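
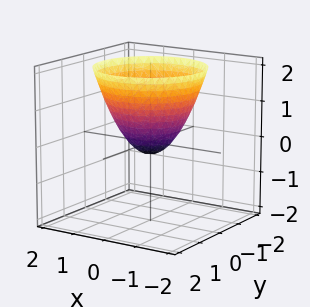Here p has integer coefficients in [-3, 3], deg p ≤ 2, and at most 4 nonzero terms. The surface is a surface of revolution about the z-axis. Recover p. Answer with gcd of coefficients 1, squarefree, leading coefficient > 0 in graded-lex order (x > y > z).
3*x^2 + 3*y^2 - 3*z - 1

deg p = 2.
Symmetries: rotational symmetry about the z-axis ⇒ p depends on x, y only through x² + y².
Checking where it meets the axes: a circular section at z = 0 has radius between 0 and 1.
Putting this together gives p.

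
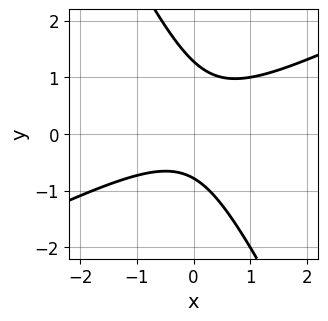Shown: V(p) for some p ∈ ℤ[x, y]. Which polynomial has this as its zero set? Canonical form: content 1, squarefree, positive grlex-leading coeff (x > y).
1. Degree: the shape is more complex than any degree-1 curve, so deg p = 2.
2. From the visible intercepts: no x-intercept at any integer in the box.
3. Assembling these constraints gives the stated polynomial.

2*x^2 - 3*x*y - 2*y^2 + y + 2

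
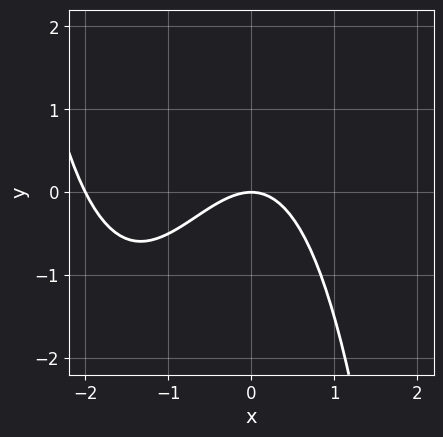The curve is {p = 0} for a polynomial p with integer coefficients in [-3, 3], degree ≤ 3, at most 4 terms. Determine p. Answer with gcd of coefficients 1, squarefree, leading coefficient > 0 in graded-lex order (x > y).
(a) Degree: no degree-2 curve has this shape, so deg p = 3.
(b) Observable constraints: among the integer gridlines, it crosses the x-axis at x ∈ {-2, 0}; it crosses the y-axis at the gridline y = 0.
(c) Fitting integer coefficients to these (and the overall shape) gives p.

x^3 + 2*x^2 + 2*y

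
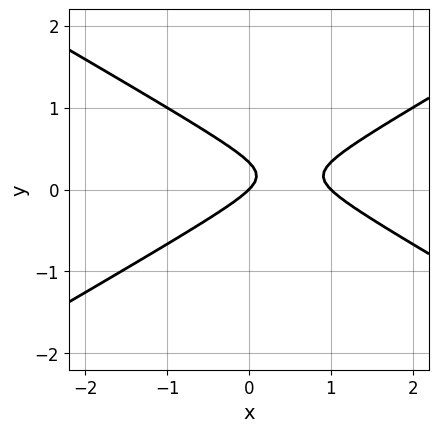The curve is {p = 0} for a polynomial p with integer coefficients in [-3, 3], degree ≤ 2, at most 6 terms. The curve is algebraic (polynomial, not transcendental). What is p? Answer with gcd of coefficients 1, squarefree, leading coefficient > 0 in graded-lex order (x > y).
1. Degree: a generic line meets the curve in up to 2 points, so deg p = 2.
2. Checking where it meets the axes: the x-axis gridline crossings are at x ∈ {0, 1}; it meets the y-axis at y = 0 (among the integer gridlines).
3. Fitting integer coefficients to these (and the overall shape) gives p.

x^2 - 3*y^2 - x + y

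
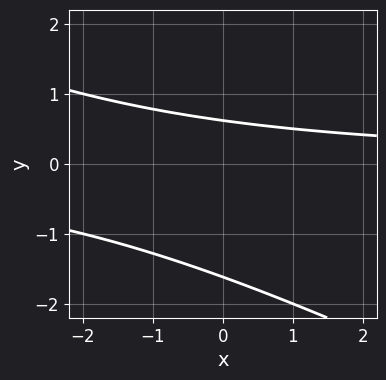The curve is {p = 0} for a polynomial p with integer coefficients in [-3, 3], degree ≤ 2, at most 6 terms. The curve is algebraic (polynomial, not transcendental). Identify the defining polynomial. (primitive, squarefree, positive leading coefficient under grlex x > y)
x*y + 2*y^2 + 2*y - 2

The degree is 2 — no degree-1 curve has this shape.
Against the integer gridlines: no x-intercept at any integer in the box.
Matching integer coefficients to the picture gives p.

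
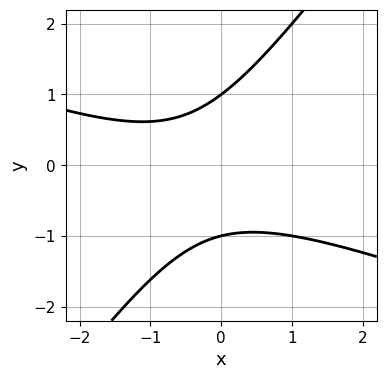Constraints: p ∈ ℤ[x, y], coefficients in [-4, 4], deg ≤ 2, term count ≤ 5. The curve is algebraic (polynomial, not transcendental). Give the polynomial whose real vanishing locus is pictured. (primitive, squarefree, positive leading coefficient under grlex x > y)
(a) deg p = 2.
(b) Observable constraints: no x-intercept at any integer in the box; the y-axis gridline crossings are at y ∈ {-1, 1}.
(c) Together with the visible shape, these determine p as stated.

x^2 + 2*x*y - 2*y^2 + x + 2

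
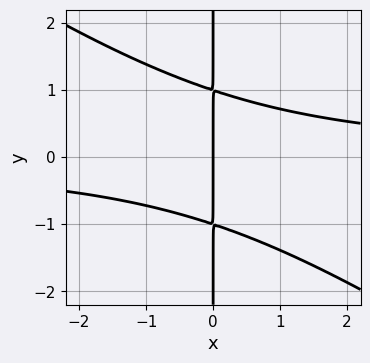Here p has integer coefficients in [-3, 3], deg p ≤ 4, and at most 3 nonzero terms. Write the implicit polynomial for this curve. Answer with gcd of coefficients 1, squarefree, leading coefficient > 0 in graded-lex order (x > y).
2*x^2*y + 3*x*y^2 - 3*x

First, deg p = 3. No degree-2 curve has this shape.
Next, observable constraints: every point of the y-axis in the box is on the curve; one x-axis crossing is at x = 0.
Finally, fitting integer coefficients to these (and the overall shape) gives p.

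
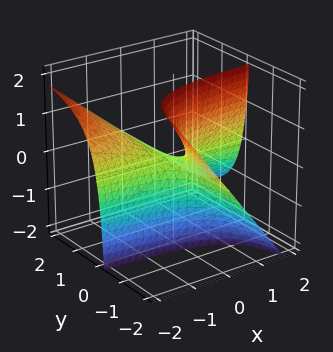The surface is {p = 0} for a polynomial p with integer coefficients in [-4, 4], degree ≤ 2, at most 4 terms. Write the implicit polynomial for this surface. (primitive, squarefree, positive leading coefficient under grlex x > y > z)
2*x*y + 2*y*z + z

The degree is 2 — no degree-1 surface has this shape.
Against the integer gridlines: one z-axis crossing is at z = 0; every point of the x-axis in the box is on the surface; every point of the y-axis in the box is on the surface.
These observations pin down the coefficients.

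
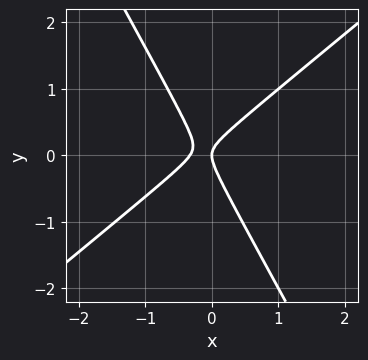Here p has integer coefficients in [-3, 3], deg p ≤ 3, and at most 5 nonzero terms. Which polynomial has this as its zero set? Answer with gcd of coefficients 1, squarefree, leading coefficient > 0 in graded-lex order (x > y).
3*x^2 - 2*x*y - 2*y^2 + x

1. Degree: the shape is more complex than any degree-1 curve, so deg p = 2.
2. From the visible intercepts: it meets the x-axis at x = 0 (among the integer gridlines); one y-axis crossing is at y = 0.
3. Putting this together gives p.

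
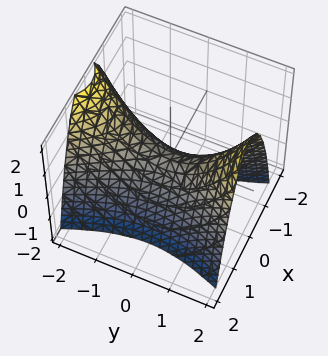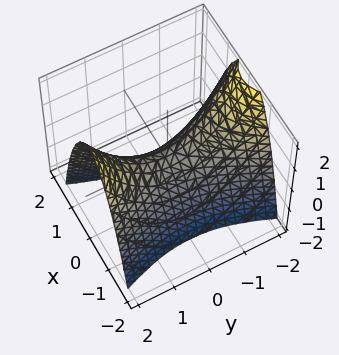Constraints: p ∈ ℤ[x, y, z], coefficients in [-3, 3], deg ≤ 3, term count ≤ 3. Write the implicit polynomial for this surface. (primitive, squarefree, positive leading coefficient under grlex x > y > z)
3*x^2 - y^2 + 2*z

Degree: a hyperbolic paraboloid; a quadric, so deg p = 2.
Symmetries: the x ↦ −x reflection is a symmetry, so x appears only in even powers; it's symmetric under y → −y, forcing even powers of y.
Reading off the gridlines: it crosses the x-axis at the gridline x = 0; it meets the y-axis at y = 0 (among the integer gridlines); it meets the z-axis at z = 0 (among the integer gridlines).
Putting this together gives p.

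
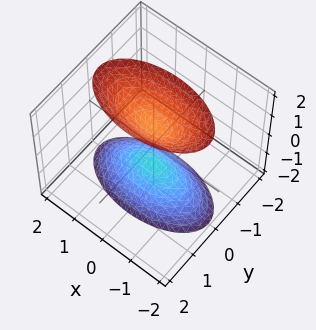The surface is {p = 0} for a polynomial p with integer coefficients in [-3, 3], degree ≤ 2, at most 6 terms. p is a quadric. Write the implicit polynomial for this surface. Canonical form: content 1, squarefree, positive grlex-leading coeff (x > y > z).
1. I count 2 distinct pieces. Treating them together as one polynomial.
2. The degree is 2 — two sheets facing apart; a quadric.
3. Symmetries: mirror symmetry z ↦ −z ⇒ only even powers of z; the y ↦ −y reflection is a symmetry, so y appears only in even powers; the x ↦ −x reflection is a symmetry, so x appears only in even powers.
4. From the axis intercepts and sections: no x-intercept at any integer in the box; it misses every integer gridline on the y-axis; among the integer gridlines, it crosses the z-axis at z ∈ {-1, 1}.
5. These observations pin down the coefficients.

x^2 + 3*y^2 - z^2 + 1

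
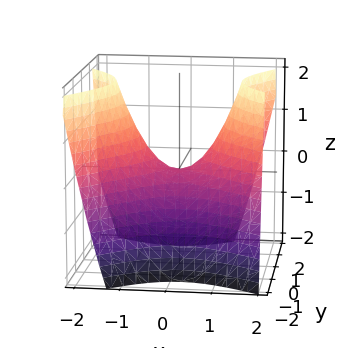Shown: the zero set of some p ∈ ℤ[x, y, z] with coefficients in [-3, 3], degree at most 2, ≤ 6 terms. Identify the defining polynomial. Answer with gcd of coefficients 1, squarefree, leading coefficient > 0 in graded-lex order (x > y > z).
The degree is 2 — a generic line meets the surface in up to 2 points.
Against the integer gridlines: it crosses the z-axis at the gridline z = 0; one x-axis crossing is at x = 0; it meets the y-axis at y = 0 (among the integer gridlines).
Fitting integer coefficients to these (and the overall shape) gives p.

3*x^2 + x*y - 3*y^2 - 3*z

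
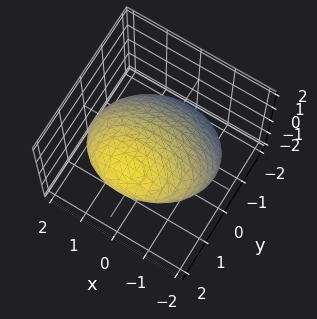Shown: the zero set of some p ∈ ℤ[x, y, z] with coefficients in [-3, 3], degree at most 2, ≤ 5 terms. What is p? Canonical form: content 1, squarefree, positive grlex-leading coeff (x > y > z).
x^2 + 2*y^2 - 3*y*z + 2*z^2 - 3

(a) The degree is 2 — no degree-1 surface has this shape.
(b) Putting this together gives p.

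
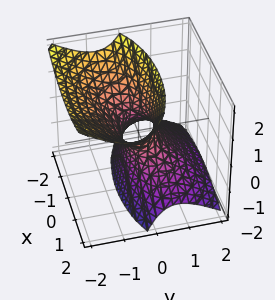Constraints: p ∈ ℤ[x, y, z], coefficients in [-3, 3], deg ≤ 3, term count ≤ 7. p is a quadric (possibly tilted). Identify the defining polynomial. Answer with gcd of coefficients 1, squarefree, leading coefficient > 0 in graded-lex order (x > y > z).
(a) The degree is 2 — no degree-1 surface has this shape.
(b) From the visible intercepts: the surface avoids every integer z-axis point in the box; the x-axis gridline crossings are at x ∈ {-1, 1}.
(c) Matching integer coefficients to the picture gives p.

x^2 + 3*y^2 + 3*y*z - z^2 - 1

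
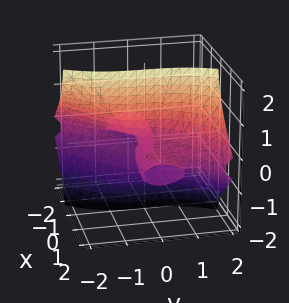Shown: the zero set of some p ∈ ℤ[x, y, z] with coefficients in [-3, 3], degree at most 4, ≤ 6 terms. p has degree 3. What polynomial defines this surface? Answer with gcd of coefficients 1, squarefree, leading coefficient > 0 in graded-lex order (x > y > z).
x*y^2 + 3*x*z^2 - y^3 + 2*x*z

deg p = 3. The shape is more complex than any degree-2 surface.
From the axis intercepts and sections: every point of the x-axis in the box is on the surface; it crosses the y-axis at the gridline y = 0; every point of the z-axis in the box is on the surface.
Together with the visible shape, these determine p as stated.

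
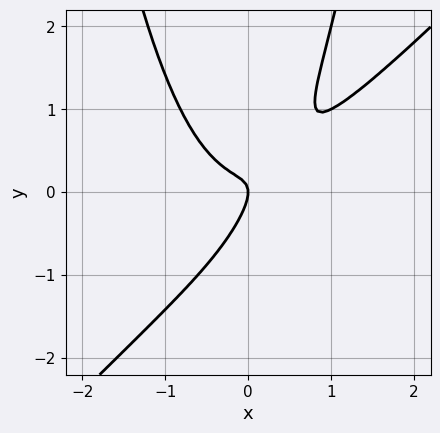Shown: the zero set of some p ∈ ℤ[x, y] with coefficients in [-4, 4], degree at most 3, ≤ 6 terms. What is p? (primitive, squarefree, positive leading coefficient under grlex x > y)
1. Degree: no degree-2 curve has this shape, so deg p = 3.
2. Reading off the gridlines: one x-axis crossing is at x = 0; it crosses the y-axis at the gridline y = 0.
3. Putting this together gives p.

3*x^3 - 3*x^2*y - 3*x*y + 2*y^2 + x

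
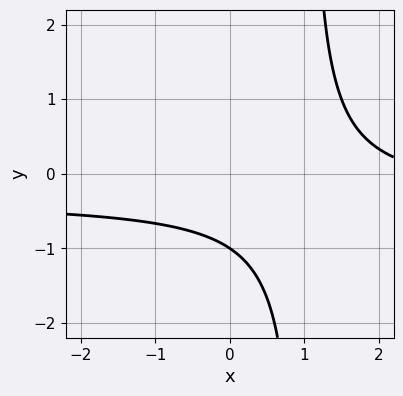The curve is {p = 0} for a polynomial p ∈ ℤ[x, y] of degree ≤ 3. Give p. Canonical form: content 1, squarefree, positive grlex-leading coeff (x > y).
3*x*y + x - 3*y - 3

1. Degree: the shape is more complex than any degree-1 curve, so deg p = 2.
2. Against the integer gridlines: it crosses the y-axis at the gridline y = -1; it misses every integer gridline on the x-axis.
3. Solving for integer coefficients yields p as stated.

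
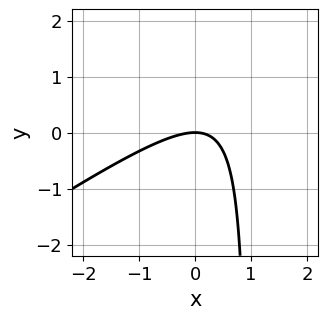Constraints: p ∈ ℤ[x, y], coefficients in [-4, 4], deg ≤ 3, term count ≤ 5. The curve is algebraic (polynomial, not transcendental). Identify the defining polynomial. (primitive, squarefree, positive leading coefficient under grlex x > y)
2*x^2 - 3*x*y + 3*y

1. The degree is 2 — no degree-1 curve has this shape.
2. Checking where it meets the axes: it crosses the y-axis at the gridline y = 0; it crosses the x-axis at the gridline x = 0.
3. The integer polynomial consistent with all of this is the stated p.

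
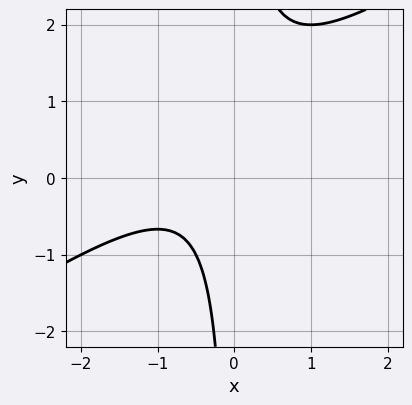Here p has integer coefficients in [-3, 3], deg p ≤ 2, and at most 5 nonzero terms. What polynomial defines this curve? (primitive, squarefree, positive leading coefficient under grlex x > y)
(a) deg p = 2. The shape is more complex than any degree-1 curve.
(b) Against the integer gridlines: the curve avoids every integer y-axis point in the box; the curve avoids every integer x-axis point in the box.
(c) Putting this together gives p.

2*x^2 - 3*x*y + 2*x + 2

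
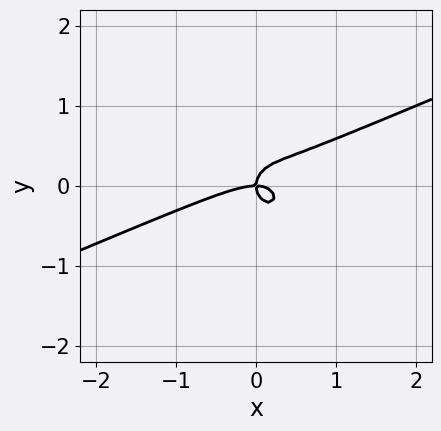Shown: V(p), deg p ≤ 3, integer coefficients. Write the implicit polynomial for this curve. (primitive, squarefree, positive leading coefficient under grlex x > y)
x^3 - 2*x^2*y - 2*y^3 + x*y

1. Degree: a generic line meets the curve in up to 3 points, so deg p = 3.
2. Against the integer gridlines: it crosses the x-axis at the gridline x = 0; one y-axis crossing is at y = 0.
3. Assembling these constraints gives the stated polynomial.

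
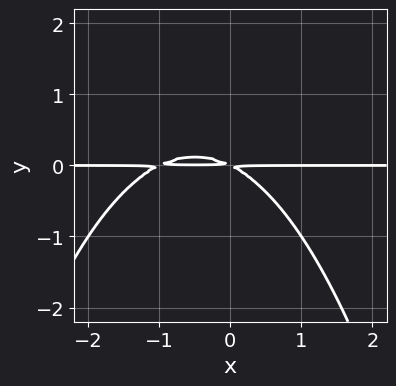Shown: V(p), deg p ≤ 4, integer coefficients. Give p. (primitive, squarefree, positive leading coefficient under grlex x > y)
x^2*y + x*y + 2*y^2

(a) deg p = 3. No degree-2 curve has this shape.
(b) Against the integer gridlines: the visible x-axis segment lies entirely on the curve.
(c) These observations pin down the coefficients.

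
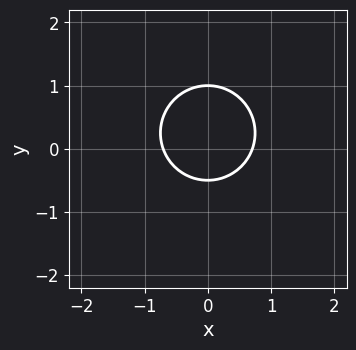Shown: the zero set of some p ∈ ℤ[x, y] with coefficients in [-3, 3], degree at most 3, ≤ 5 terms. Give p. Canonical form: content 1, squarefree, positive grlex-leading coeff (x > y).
2*x^2 + 2*y^2 - y - 1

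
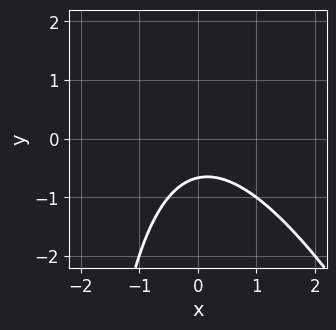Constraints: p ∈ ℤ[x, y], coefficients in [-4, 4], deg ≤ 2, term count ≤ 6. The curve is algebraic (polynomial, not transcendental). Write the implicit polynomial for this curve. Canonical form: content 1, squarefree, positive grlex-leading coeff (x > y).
First, degree: a generic line meets the curve in up to 2 points, so deg p = 2.
Then, observable constraints: no x-intercept at any integer in the box.
Finally, assembling these constraints gives the stated polynomial.

2*x^2 + x*y + 3*y + 2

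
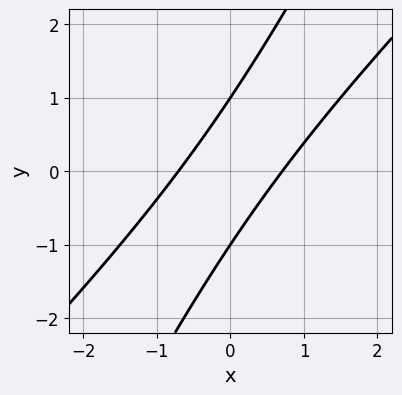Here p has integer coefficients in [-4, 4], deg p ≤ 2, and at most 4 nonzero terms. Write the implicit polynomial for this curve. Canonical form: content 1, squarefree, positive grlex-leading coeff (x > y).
2*x^2 - 3*x*y + y^2 - 1

1. deg p = 2. The shape is more complex than any degree-1 curve.
2. Against the integer gridlines: the y-axis gridline crossings are at y ∈ {-1, 1}.
3. The integer polynomial consistent with all of this is the stated p.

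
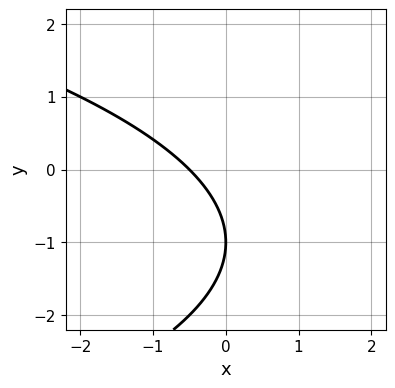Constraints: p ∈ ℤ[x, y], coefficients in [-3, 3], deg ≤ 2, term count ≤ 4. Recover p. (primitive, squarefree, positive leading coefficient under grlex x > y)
y^2 + 2*x + 2*y + 1

1. Degree: the shape is more complex than any degree-1 curve, so deg p = 2.
2. Observable constraints: one y-axis crossing is at y = -1.
3. Fitting integer coefficients to these (and the overall shape) gives p.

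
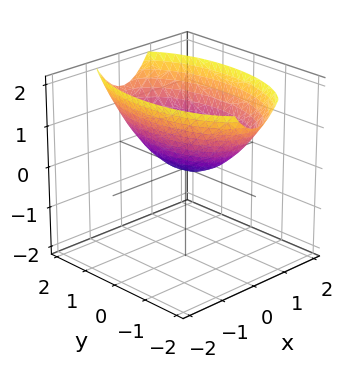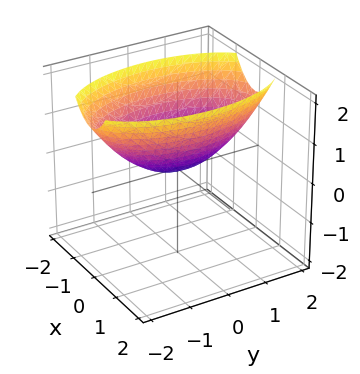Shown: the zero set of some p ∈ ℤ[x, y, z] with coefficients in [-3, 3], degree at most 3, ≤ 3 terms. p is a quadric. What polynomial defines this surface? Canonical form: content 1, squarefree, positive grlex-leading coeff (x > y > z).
1. deg p = 2. A paraboloid; a quadric.
2. Symmetries: mirror symmetry x ↦ −x ⇒ only even powers of x; it's symmetric under y → −y, forcing even powers of y.
3. Reading off the gridlines: one x-axis crossing is at x = 0; it meets the z-axis at z = 0 (among the integer gridlines); it crosses the y-axis at the gridline y = 0.
4. These observations pin down the coefficients.

3*x^2 + y^2 - 3*z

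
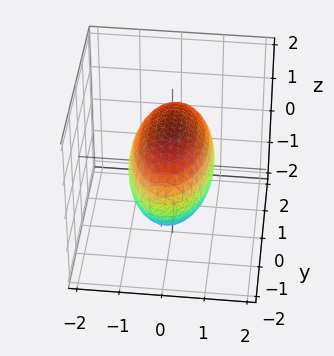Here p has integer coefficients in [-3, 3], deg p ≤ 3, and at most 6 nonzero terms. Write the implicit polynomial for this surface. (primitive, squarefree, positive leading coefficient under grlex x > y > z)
3*x^2 + y^2 + 2*z^2 - 3

(a) deg p = 2. Bounded and convex; a quadric.
(b) Symmetries: it's symmetric under x → −x, forcing even powers of x; mirror symmetry z ↦ −z ⇒ only even powers of z; it's symmetric under y → −y, forcing even powers of y.
(c) Checking where it meets the axes: among the integer gridlines, it crosses the x-axis at x ∈ {-1, 1}.
(d) Together with the visible shape, these determine p as stated.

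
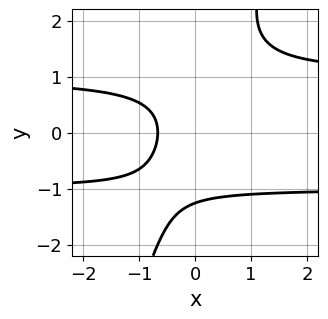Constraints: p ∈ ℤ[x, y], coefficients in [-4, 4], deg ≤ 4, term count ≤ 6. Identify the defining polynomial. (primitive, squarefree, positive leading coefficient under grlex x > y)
(a) deg p = 3.
(b) Solving for integer coefficients yields p as stated.

3*x*y^2 - y^3 - 3*x - 2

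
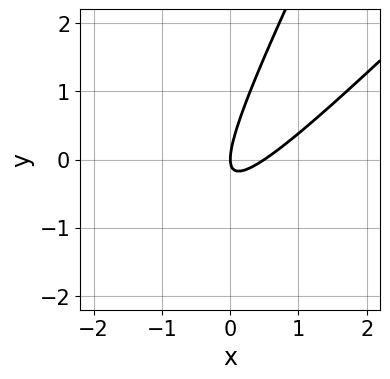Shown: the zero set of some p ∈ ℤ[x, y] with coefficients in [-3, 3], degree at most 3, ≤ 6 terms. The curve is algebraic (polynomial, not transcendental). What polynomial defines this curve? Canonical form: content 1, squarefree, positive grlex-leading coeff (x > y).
2*x^2 - 3*x*y + y^2 - x

(a) deg p = 2.
(b) From the axis intercepts and sections: it crosses the y-axis at the gridline y = 0; one x-axis crossing is at x = 0.
(c) Together with the visible shape, these determine p as stated.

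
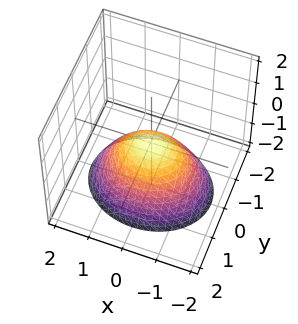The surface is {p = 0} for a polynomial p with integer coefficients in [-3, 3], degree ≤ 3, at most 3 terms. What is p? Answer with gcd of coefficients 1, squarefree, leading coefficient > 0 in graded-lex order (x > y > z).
(a) The degree is 2 — a single bowl opening along one axis; a quadric.
(b) Symmetries: mirror symmetry y ↦ −y ⇒ only even powers of y; it's symmetric under x → −x, forcing even powers of x.
(c) Against the integer gridlines: it meets the y-axis at y = 0 (among the integer gridlines); it crosses the z-axis at the gridline z = 0.
(d) Putting this together gives p.

2*x^2 + 3*y^2 + 3*z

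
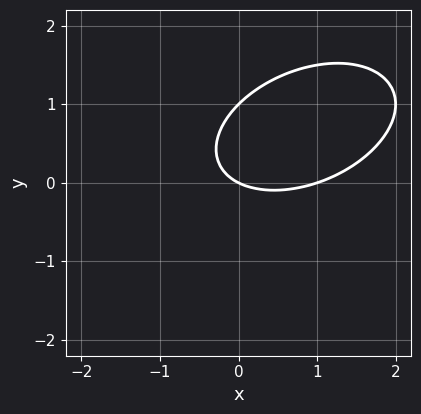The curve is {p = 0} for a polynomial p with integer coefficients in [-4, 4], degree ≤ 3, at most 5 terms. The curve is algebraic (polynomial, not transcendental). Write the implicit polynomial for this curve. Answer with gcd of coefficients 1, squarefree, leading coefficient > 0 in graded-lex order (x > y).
x^2 - x*y + 2*y^2 - x - 2*y

First, the degree is 2 — a generic line meets the curve in up to 2 points.
Next, from the axis intercepts and sections: among the integer gridlines, it crosses the x-axis at x ∈ {0, 1}; among the integer gridlines, it crosses the y-axis at y ∈ {0, 1}.
Finally, together with the visible shape, these determine p as stated.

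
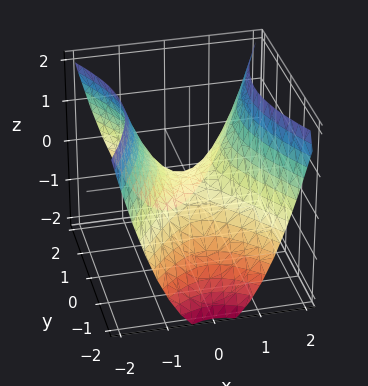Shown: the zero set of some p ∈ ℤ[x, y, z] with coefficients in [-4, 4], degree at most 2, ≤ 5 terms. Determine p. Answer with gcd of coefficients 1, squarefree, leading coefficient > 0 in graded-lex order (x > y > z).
Degree: a saddle surface; a quadric, so deg p = 2.
Symmetries: the x ↦ −x reflection is a symmetry, so x appears only in even powers; mirror symmetry y ↦ −y ⇒ only even powers of y.
From the axis intercepts and sections: it crosses the z-axis at the gridline z = 0; it meets the x-axis at x = 0 (among the integer gridlines); it crosses the y-axis at the gridline y = 0.
Matching integer coefficients to the picture gives p.

2*x^2 - y^2 - 2*z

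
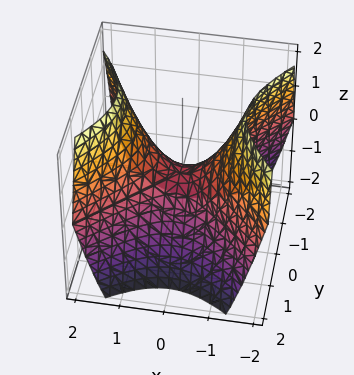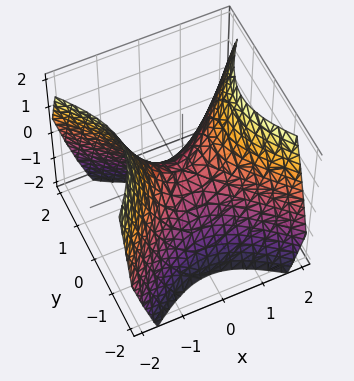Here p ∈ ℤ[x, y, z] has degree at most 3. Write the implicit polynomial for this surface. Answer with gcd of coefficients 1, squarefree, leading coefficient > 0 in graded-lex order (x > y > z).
deg p = 2. A saddle surface; a quadric.
Symmetries: the y ↦ −y reflection is a symmetry, so y appears only in even powers; mirror symmetry x ↦ −x ⇒ only even powers of x.
From the visible intercepts: it crosses the x-axis at the gridline x = 0; it crosses the z-axis at the gridline z = 0; it meets the y-axis at y = 0 (among the integer gridlines).
Solving for integer coefficients yields p as stated.

x^2 - y^2 - z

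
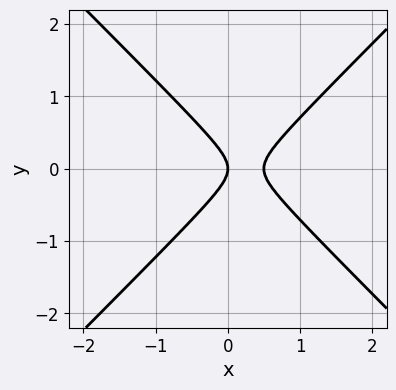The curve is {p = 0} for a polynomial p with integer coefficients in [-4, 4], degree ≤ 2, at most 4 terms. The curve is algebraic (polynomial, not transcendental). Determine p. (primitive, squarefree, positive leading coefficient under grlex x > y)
1. deg p = 2. The shape is more complex than any degree-1 curve.
2. Symmetries: it's symmetric under y → −y, forcing even powers of y.
3. Reading off the gridlines: one y-axis crossing is at y = 0; it crosses the x-axis at the gridline x = 0.
4. Together with the visible shape, these determine p as stated.

2*x^2 - 2*y^2 - x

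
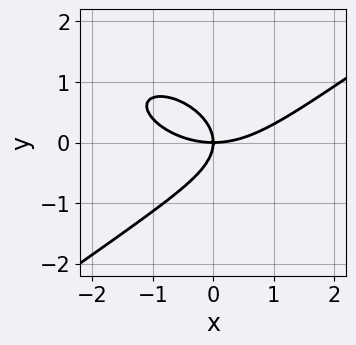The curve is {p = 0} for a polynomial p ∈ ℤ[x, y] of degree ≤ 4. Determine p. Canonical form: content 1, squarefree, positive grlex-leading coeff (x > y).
1. deg p = 3.
2. From the visible intercepts: it crosses the y-axis at the gridline y = 0; it meets the x-axis at x = 0 (among the integer gridlines).
3. Fitting integer coefficients to these (and the overall shape) gives p.

x^3 - 3*y^3 - 3*x*y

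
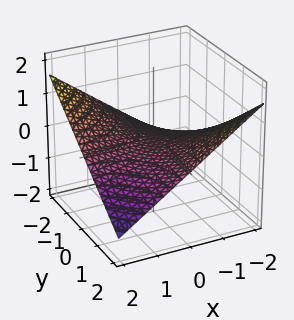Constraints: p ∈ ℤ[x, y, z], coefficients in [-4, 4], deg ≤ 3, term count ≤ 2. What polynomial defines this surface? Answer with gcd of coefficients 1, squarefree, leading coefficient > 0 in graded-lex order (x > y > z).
x*y + 3*z

Degree: a saddle surface; a quadric, so deg p = 2.
Reading off the gridlines: every point of the y-axis in the box is on the surface; it meets the z-axis at z = 0 (among the integer gridlines); the visible x-axis segment lies entirely on the surface.
Fitting integer coefficients to these (and the overall shape) gives p.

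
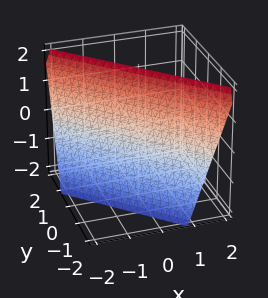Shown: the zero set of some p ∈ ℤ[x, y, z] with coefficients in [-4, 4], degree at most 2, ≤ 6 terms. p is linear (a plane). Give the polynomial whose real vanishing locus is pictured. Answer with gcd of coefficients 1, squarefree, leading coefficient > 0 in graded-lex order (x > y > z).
Degree: every cross-section is a straight line — this is a plane, so deg p = 1.
Observable constraints: it meets the z-axis at z = 2 (among the integer gridlines).
Assembling these constraints gives the stated polynomial.

3*x + 3*y - z + 2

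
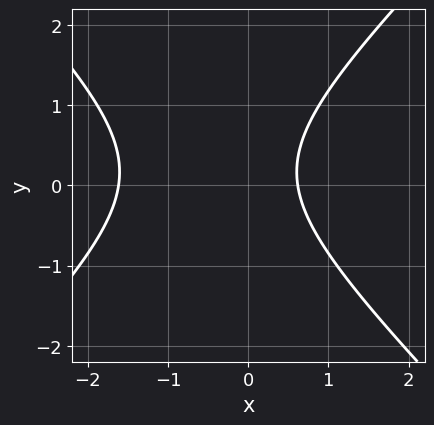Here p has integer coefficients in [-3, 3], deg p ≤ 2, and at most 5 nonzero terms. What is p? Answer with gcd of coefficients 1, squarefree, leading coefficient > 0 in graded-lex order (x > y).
3*x^2 - 3*y^2 + 3*x + y - 3

deg p = 2. A generic line meets the curve in up to 2 points.
From the axis intercepts and sections: it misses every integer gridline on the y-axis.
Putting this together gives p.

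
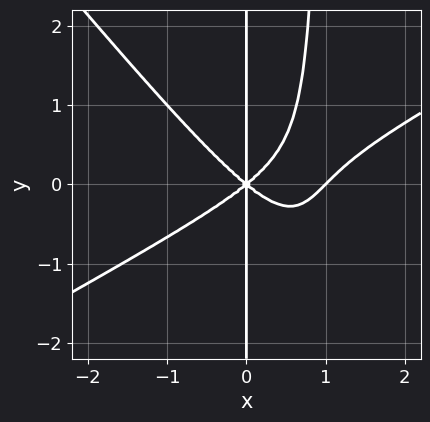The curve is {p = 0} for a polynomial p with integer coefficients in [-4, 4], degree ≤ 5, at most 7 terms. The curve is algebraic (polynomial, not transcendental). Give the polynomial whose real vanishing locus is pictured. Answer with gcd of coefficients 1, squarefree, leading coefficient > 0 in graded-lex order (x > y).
2*x^4 - 2*x^3*y - 3*x^2*y^2 - 2*x^3 + 3*x*y^2

deg p = 4. No degree-3 curve has this shape.
Reading off the gridlines: the visible y-axis segment lies entirely on the curve; the x-axis gridline crossings are at x ∈ {0, 1}.
These observations pin down the coefficients.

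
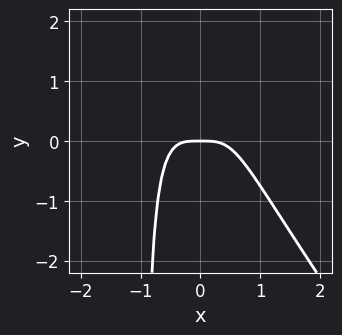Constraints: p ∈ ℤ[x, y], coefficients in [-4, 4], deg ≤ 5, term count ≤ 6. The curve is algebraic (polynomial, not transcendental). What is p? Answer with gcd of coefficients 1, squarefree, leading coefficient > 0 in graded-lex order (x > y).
3*x^4 + 2*x^3*y + x^2*y + y

First, the degree is 4 — no degree-3 curve has this shape.
Next, checking where it meets the axes: it crosses the x-axis at the gridline x = 0; it crosses the y-axis at the gridline y = 0.
Finally, putting this together gives p.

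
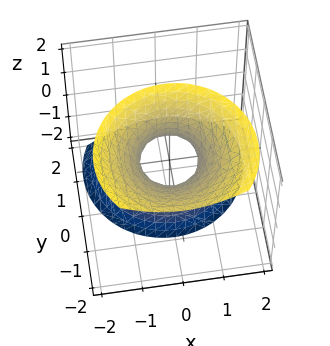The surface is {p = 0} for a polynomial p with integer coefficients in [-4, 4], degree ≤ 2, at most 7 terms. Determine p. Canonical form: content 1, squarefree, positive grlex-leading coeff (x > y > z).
1. Degree: a generic line meets the surface in up to 2 points, so deg p = 2.
2. Observable constraints: it misses every integer gridline on the z-axis.
3. Solving for integer coefficients yields p as stated.

2*x^2 + 2*y^2 + 2*y*z - z^2 - 1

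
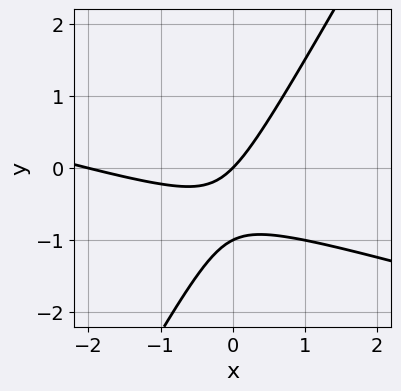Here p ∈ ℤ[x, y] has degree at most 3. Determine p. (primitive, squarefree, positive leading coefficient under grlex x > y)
1. deg p = 2. The shape is more complex than any degree-1 curve.
2. Observable constraints: among the integer gridlines, it crosses the x-axis at x ∈ {-2, 0}; among the integer gridlines, it crosses the y-axis at y ∈ {-1, 0}.
3. Putting this together gives p.

x^2 + 3*x*y - 2*y^2 + 2*x - 2*y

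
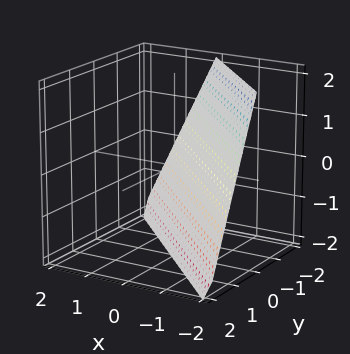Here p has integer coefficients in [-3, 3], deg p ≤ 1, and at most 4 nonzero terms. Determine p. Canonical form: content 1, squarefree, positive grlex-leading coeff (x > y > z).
2*x + 2*y + z + 2

First, the degree is 1 — the surface is flat (a plane).
Next, observable constraints: one x-axis crossing is at x = -1; one z-axis crossing is at z = -2; it meets the y-axis at y = -1 (among the integer gridlines).
Finally, putting this together gives p.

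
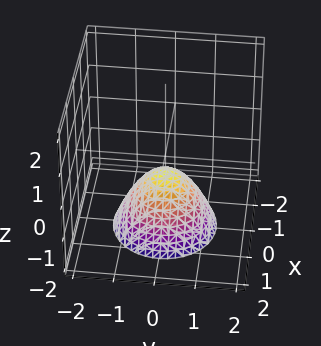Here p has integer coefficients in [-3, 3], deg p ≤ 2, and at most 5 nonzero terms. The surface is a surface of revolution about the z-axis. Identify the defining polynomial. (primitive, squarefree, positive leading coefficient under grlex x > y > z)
2*x^2 + 2*y^2 + 2*z + 1

1. The degree is 2 — the shape is more complex than any degree-1 surface.
2. Symmetries: rotational symmetry about the z-axis ⇒ p depends on x, y only through x² + y².
3. Checking where it meets the axes: it misses every integer gridline on the y-axis; no x-intercept at any integer in the box; a circular section at z = -2 has radius between 1 and 2.
4. Solving for integer coefficients yields p as stated.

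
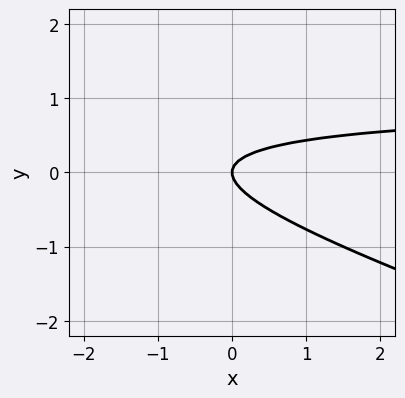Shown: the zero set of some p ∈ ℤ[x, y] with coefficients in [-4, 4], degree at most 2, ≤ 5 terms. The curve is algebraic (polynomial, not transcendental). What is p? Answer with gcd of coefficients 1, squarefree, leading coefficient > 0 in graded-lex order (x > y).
(a) The degree is 2 — no degree-1 curve has this shape.
(b) Observable constraints: it crosses the x-axis at the gridline x = 0; it meets the y-axis at y = 0 (among the integer gridlines).
(c) Fitting integer coefficients to these (and the overall shape) gives p.

x*y + 3*y^2 - x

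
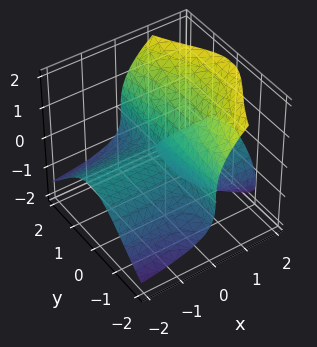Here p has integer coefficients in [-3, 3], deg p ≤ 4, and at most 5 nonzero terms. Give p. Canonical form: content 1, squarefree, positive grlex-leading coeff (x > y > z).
x*y^2 - z^3 + 2*x*z

First, the picture has 2 separate pieces.
Then, the degree is 3 — a generic line meets the surface in up to 3 points.
Then, checking where it meets the axes: every point of the y-axis in the box is on the surface; it crosses the z-axis at the gridline z = 0; every point of the x-axis in the box is on the surface.
Finally, assembling these constraints gives the stated polynomial.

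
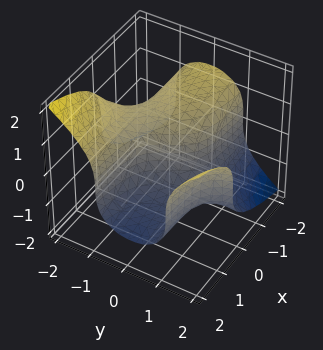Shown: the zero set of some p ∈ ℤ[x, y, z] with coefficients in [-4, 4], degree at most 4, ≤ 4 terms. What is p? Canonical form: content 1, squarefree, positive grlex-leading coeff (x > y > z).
(a) The degree is 3 — a generic line meets the surface in up to 3 points.
(b) From the visible intercepts: it crosses the x-axis at the gridline x = 0; it meets the z-axis at z = 0 (among the integer gridlines); it meets the y-axis at y = 0 (among the integer gridlines).
(c) Fitting integer coefficients to these (and the overall shape) gives p.

2*x*y^2 - 2*z^3 - 2*x - y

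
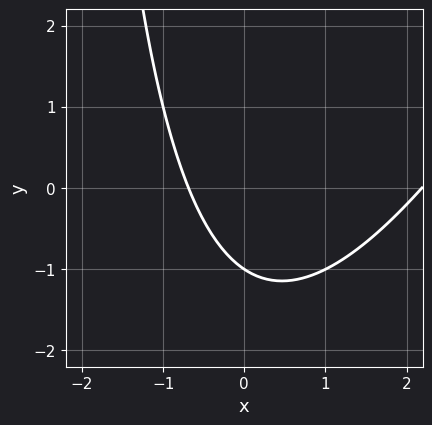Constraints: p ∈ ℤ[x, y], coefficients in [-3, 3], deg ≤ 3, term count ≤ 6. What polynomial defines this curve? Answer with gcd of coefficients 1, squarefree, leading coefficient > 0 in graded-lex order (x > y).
1. The degree is 2 — no degree-1 curve has this shape.
2. From the axis intercepts and sections: one y-axis crossing is at y = -1.
3. Putting this together gives p.

2*x^2 - x*y - 3*x - 3*y - 3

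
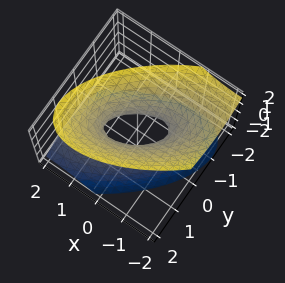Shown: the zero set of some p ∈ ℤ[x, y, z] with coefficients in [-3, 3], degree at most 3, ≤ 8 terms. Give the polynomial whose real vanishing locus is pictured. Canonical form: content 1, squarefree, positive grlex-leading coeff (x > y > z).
2*x^2 - 3*x*y + x*z + 3*y^2 - 2*z^2 - 1

(a) deg p = 2. No degree-1 surface has this shape.
(b) From the axis intercepts and sections: no z-intercept at any integer in the box.
(c) Solving for integer coefficients yields p as stated.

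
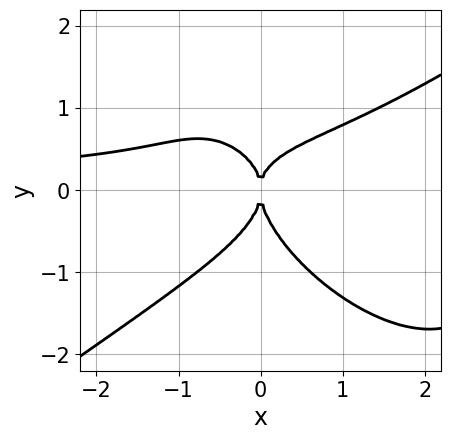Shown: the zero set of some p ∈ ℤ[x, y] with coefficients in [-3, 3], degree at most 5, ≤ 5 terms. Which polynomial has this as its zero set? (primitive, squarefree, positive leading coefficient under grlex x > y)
2*x^3*y - 2*x*y^3 - 3*y^4 - 3*x^2*y + 3*x^2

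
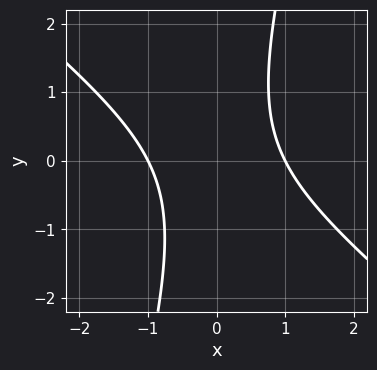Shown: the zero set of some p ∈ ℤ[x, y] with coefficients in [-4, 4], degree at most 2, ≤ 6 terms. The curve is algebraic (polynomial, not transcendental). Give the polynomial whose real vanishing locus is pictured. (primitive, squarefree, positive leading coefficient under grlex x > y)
Degree: the shape is more complex than any degree-1 curve, so deg p = 2.
Against the integer gridlines: the curve avoids every integer y-axis point in the box; among the integer gridlines, it crosses the x-axis at x ∈ {-1, 1}.
Fitting integer coefficients to these (and the overall shape) gives p.

3*x^2 + 3*x*y - y^2 - 3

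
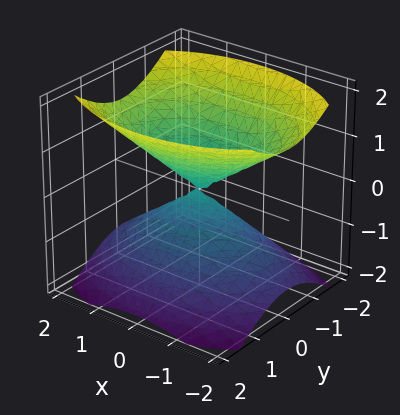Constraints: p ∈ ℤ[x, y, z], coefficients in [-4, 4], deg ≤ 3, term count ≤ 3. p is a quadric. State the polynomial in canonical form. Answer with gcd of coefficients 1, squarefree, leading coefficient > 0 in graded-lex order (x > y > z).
x^2 + 2*y^2 - 2*z^2

I count 2 distinct pieces. Treating them together as one polynomial.
deg p = 2. Two nappes meeting at a single point; a quadric.
Symmetries: mirror symmetry y ↦ −y ⇒ only even powers of y; the x ↦ −x reflection is a symmetry, so x appears only in even powers; the z ↦ −z reflection is a symmetry, so z appears only in even powers.
Observable constraints: it meets the z-axis at z = 0 (among the integer gridlines); one y-axis crossing is at y = 0; one x-axis crossing is at x = 0.
Putting this together gives p.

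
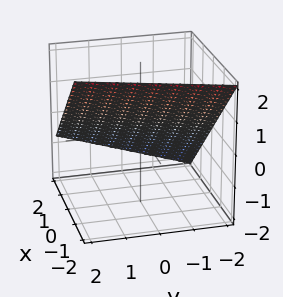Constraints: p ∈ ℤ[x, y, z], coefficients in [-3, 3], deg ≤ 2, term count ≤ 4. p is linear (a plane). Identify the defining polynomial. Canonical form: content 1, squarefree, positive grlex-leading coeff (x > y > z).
3*x - y + 3*z - 2

The degree is 1 — the surface is flat (a plane).
Reading off the gridlines: it meets the y-axis at y = -2 (among the integer gridlines).
The integer polynomial consistent with all of this is the stated p.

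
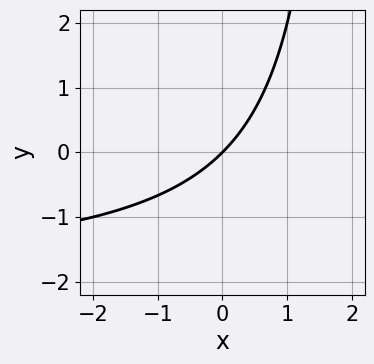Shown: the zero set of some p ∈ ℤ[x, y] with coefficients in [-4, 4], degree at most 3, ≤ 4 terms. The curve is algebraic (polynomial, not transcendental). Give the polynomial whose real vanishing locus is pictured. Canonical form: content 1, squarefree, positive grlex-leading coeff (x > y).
Degree: no degree-1 curve has this shape, so deg p = 2.
Against the integer gridlines: it crosses the x-axis at the gridline x = 0; it crosses the y-axis at the gridline y = 0.
These observations pin down the coefficients.

x*y + 2*x - 2*y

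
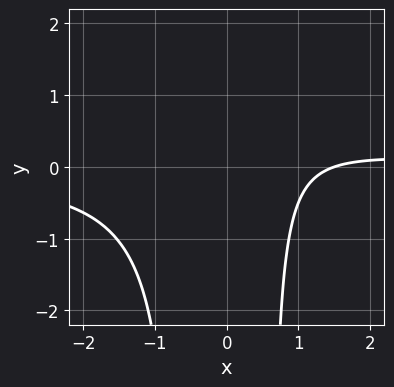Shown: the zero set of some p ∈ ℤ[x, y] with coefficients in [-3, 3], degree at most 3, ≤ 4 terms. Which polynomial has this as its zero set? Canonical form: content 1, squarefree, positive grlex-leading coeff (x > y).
The degree is 3 — no degree-2 curve has this shape.
From the axis intercepts and sections: it misses every integer gridline on the y-axis.
Together with the visible shape, these determine p as stated.

3*x^2*y - 2*x - y + 3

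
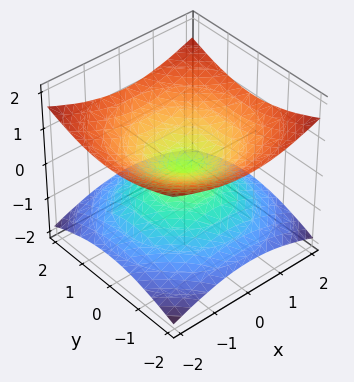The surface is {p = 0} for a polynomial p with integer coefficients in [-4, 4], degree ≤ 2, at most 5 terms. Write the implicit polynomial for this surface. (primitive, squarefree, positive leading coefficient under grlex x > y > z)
x^2 + y^2 - 3*z^2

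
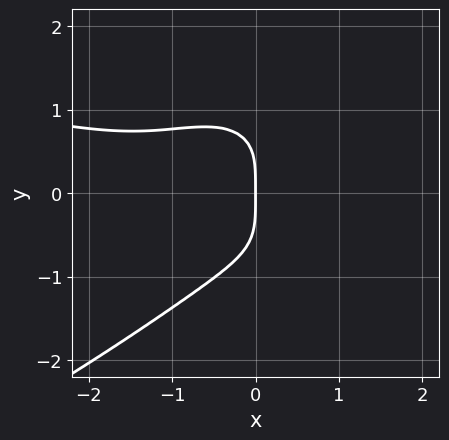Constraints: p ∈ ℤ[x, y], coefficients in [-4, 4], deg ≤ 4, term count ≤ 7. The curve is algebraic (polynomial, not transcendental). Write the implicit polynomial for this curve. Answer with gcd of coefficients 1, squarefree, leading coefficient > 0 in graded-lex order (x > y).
2*y^4 + x^3 + 3*x^2*y + x^2 + 3*x

(a) The degree is 4 — a generic line meets the curve in up to 4 points.
(b) From the visible intercepts: it crosses the x-axis at the gridline x = 0; it crosses the y-axis at the gridline y = 0.
(c) Matching integer coefficients to the picture gives p.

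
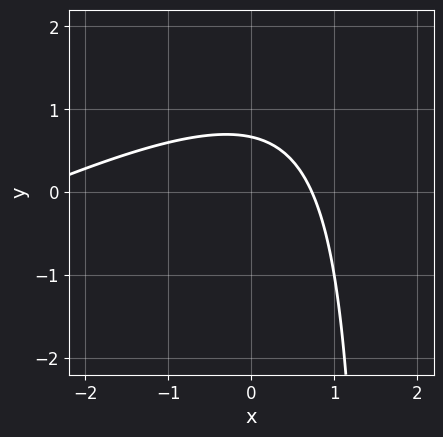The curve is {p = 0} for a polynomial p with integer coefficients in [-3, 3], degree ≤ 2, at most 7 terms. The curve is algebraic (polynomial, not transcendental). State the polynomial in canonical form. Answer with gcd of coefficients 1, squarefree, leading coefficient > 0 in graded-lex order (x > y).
First, deg p = 2.
Finally, solving for integer coefficients yields p as stated.

x^2 - 2*x*y + 2*x + 3*y - 2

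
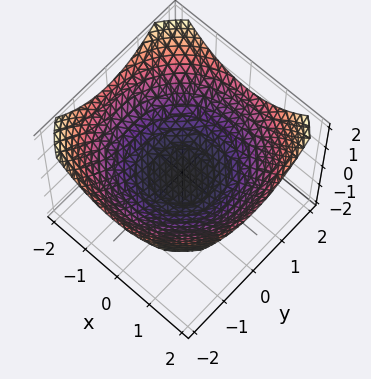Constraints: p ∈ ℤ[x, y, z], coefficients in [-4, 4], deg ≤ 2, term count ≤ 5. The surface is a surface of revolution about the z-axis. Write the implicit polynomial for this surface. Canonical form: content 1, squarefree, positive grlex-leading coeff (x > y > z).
x^2 + y^2 - 3*z - 1

1. Degree: no degree-1 surface has this shape, so deg p = 2.
2. Symmetries: the z-axis is an axis of rotation, so x and y enter only as x² + y².
3. Observable constraints: among the integer gridlines, it crosses the x-axis at x ∈ {-1, 1}; among the integer gridlines, it crosses the y-axis at y ∈ {-1, 1}; a circular section at z = 0 has radius exactly 1.
4. These observations pin down the coefficients.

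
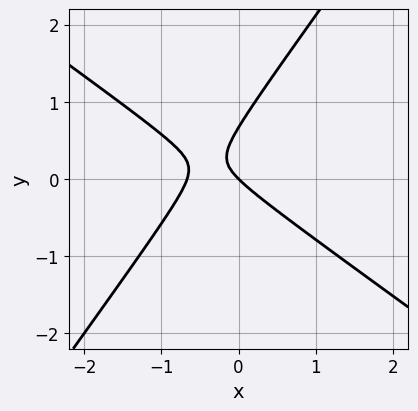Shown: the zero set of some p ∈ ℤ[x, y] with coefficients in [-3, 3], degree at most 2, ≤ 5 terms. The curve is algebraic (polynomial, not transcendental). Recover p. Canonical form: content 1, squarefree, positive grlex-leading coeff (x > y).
3*x^2 + 2*x*y - 3*y^2 + 2*x + 2*y

Degree: a generic line meets the curve in up to 2 points, so deg p = 2.
From the axis intercepts and sections: one y-axis crossing is at y = 0; it crosses the x-axis at the gridline x = 0.
The integer polynomial consistent with all of this is the stated p.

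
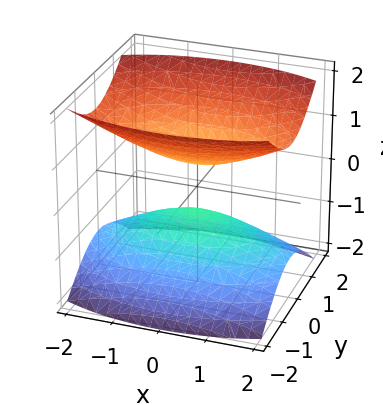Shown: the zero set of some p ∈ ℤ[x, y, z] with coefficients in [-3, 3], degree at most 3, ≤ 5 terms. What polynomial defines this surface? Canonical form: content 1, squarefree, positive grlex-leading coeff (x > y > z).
(a) The picture has 2 separate pieces. Treating them together as one polynomial.
(b) The degree is 2 — two sheets facing apart; a quadric.
(c) Symmetries: it's symmetric under y → −y, forcing even powers of y; it's symmetric under z → −z, forcing even powers of z; mirror symmetry x ↦ −x ⇒ only even powers of x.
(d) Observable constraints: no y-intercept at any integer in the box; it misses every integer gridline on the x-axis.
(e) Together with the visible shape, these determine p as stated.

x^2 + 3*y^2 - 3*z^2 + 1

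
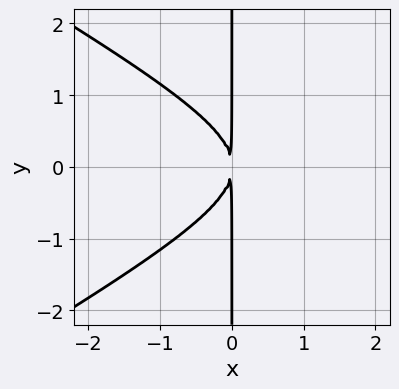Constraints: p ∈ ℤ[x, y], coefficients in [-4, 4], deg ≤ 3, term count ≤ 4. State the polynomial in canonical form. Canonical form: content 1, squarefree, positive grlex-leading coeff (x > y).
x^3 - 3*x*y^2 - 3*x^2

(a) Degree: no degree-2 curve has this shape, so deg p = 3.
(b) Symmetries: mirror symmetry y ↦ −y ⇒ only even powers of y.
(c) From the axis intercepts and sections: every point of the y-axis in the box is on the curve.
(d) Matching integer coefficients to the picture gives p.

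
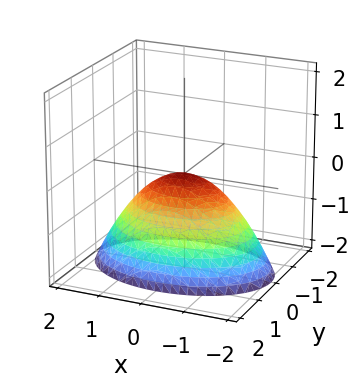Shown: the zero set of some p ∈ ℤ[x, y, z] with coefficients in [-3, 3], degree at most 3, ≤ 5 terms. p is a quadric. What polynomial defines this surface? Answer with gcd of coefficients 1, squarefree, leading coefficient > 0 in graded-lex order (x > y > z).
x^2 + 2*y^2 + 2*z

1. Degree: a paraboloid; a quadric, so deg p = 2.
2. Symmetries: the x ↦ −x reflection is a symmetry, so x appears only in even powers; mirror symmetry y ↦ −y ⇒ only even powers of y.
3. Observable constraints: it meets the x-axis at x = 0 (among the integer gridlines); it crosses the z-axis at the gridline z = 0.
4. Putting this together gives p.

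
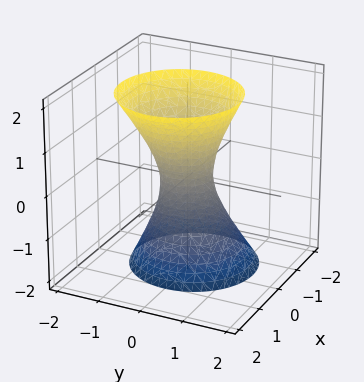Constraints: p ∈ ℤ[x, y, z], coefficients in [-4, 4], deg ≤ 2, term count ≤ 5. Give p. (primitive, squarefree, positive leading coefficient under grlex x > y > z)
First, deg p = 2. No degree-1 surface has this shape.
Next, from the axis intercepts and sections: no z-intercept at any integer in the box.
Finally, together with the visible shape, these determine p as stated.

3*x^2 - x*z + 3*y^2 - z^2 - 1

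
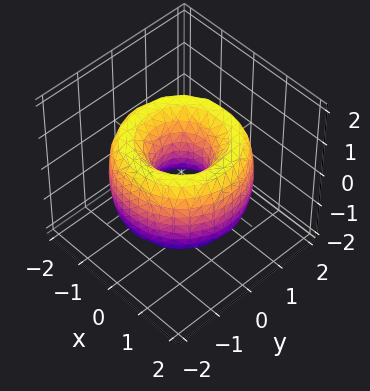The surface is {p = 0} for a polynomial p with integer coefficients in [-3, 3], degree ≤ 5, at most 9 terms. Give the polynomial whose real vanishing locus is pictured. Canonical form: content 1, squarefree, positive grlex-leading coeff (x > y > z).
1. The degree is 4 — a generic line meets the surface in up to 4 points.
2. By symmetry, every cross-section ⟂ z is a circle, so x, y appear only via x² + y².
3. From the visible intercepts: it misses every integer gridline on the z-axis; a circular section at z = 0 has radius between 0 and 1.
4. These observations pin down the coefficients.

x^4 + 2*x^2*y^2 + y^4 - 3*x^2 - 3*y^2 + z^2 + 1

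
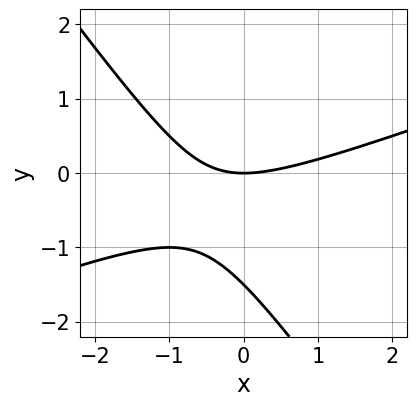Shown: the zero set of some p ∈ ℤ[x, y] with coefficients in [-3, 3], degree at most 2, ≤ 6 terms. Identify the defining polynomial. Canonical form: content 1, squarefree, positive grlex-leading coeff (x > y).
First, degree: no degree-1 curve has this shape, so deg p = 2.
Next, reading off the gridlines: one x-axis crossing is at x = 0; it meets the y-axis at y = 0 (among the integer gridlines).
Finally, the integer polynomial consistent with all of this is the stated p.

x^2 - 2*x*y - 2*y^2 - 3*y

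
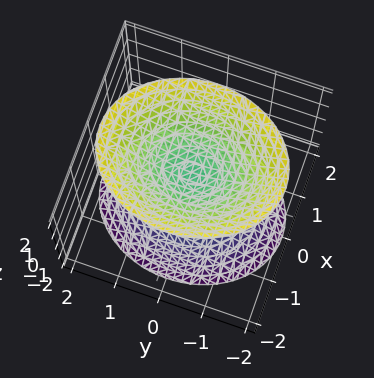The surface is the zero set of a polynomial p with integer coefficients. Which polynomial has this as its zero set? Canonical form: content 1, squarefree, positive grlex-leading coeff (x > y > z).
1. I count 2 distinct pieces.
2. The degree is 2 — two separate bowl-shaped sheets opening away from each other; a quadric.
3. Symmetries: the z ↦ −z reflection is a symmetry, so z appears only in even powers; mirror symmetry y ↦ −y ⇒ only even powers of y; it's symmetric under x → −x, forcing even powers of x.
4. Against the integer gridlines: no y-intercept at any integer in the box; the surface avoids every integer x-axis point in the box.
5. Together with the visible shape, these determine p as stated.

3*x^2 + 2*y^2 - 2*z^2 + 1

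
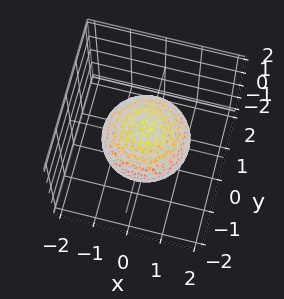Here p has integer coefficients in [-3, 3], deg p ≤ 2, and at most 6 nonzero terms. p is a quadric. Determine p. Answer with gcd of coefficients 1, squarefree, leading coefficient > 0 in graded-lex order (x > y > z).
2*x^2 + 2*y^2 + 3*z^2 - 3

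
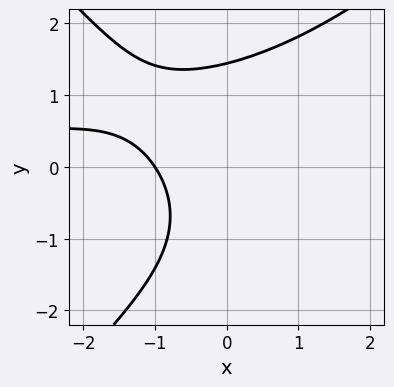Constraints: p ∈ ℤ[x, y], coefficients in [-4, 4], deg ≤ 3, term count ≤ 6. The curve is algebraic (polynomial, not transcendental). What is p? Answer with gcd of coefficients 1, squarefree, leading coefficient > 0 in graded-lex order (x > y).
(a) deg p = 3.
(b) Reading off the gridlines: it meets the x-axis at x = -1 (among the integer gridlines).
(c) Together with the visible shape, these determine p as stated.

x^2*y - y^3 - x*y + 3*x + 3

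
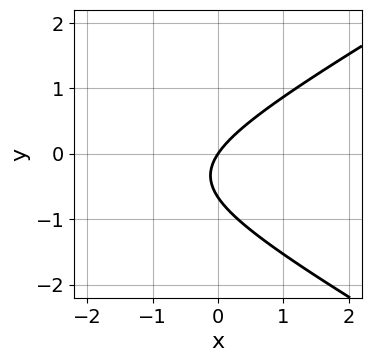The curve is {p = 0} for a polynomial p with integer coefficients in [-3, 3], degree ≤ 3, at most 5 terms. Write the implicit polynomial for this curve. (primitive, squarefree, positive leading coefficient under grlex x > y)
x^2 - 3*y^2 + 3*x - 2*y

(a) The degree is 2 — the shape is more complex than any degree-1 curve.
(b) From the visible intercepts: it meets the y-axis at y = 0 (among the integer gridlines); one x-axis crossing is at x = 0.
(c) Together with the visible shape, these determine p as stated.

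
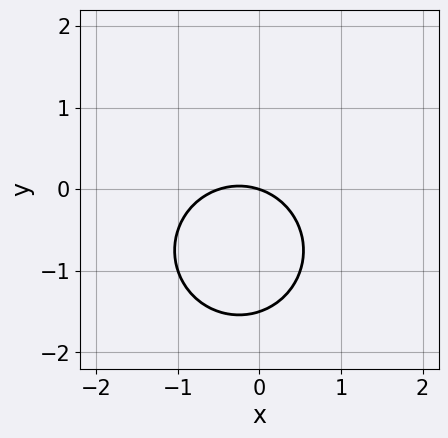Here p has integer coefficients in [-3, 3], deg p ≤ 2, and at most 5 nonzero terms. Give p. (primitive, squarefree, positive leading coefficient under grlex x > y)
2*x^2 + 2*y^2 + x + 3*y

1. The degree is 2 — a generic line meets the curve in up to 2 points.
2. From the axis intercepts and sections: one y-axis crossing is at y = 0; one x-axis crossing is at x = 0.
3. Matching integer coefficients to the picture gives p.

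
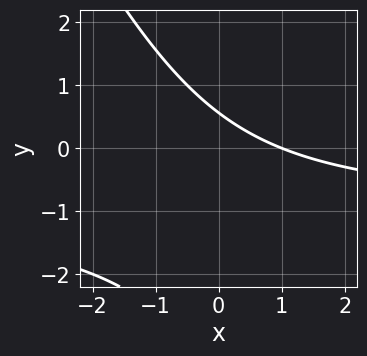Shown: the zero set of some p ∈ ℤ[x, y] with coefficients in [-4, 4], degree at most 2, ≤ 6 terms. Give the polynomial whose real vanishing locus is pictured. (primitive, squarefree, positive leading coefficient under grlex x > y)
(a) deg p = 2. No degree-1 curve has this shape.
(b) From the visible intercepts: it crosses the x-axis at the gridline x = 1.
(c) Solving for integer coefficients yields p as stated.

2*x*y + y^2 + 2*x + 3*y - 2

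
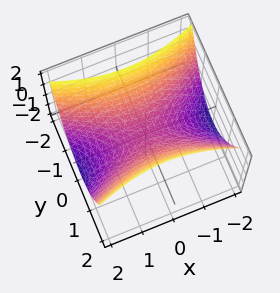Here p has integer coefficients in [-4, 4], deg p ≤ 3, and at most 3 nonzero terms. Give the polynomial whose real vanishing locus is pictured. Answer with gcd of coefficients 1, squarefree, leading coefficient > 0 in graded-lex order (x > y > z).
x^2 - 3*y^2 + 3*z

(a) The degree is 2 — a saddle surface; a quadric.
(b) Symmetries: mirror symmetry x ↦ −x ⇒ only even powers of x; it's symmetric under y → −y, forcing even powers of y.
(c) Observable constraints: it meets the x-axis at x = 0 (among the integer gridlines); one z-axis crossing is at z = 0; it crosses the y-axis at the gridline y = 0.
(d) Solving for integer coefficients yields p as stated.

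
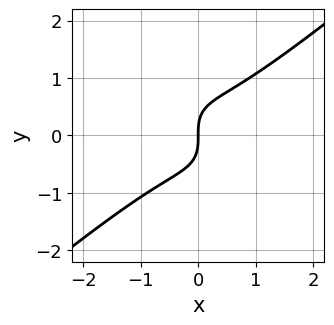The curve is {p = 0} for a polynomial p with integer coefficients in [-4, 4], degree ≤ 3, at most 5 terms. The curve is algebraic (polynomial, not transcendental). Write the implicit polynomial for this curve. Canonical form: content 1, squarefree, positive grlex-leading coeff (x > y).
First, the degree is 3 — no degree-2 curve has this shape.
Then, from the axis intercepts and sections: it crosses the x-axis at the gridline x = 0; it meets the y-axis at y = 0 (among the integer gridlines).
Finally, fitting integer coefficients to these (and the overall shape) gives p.

3*x^3 - 2*x*y^2 - 3*y^3 + 3*x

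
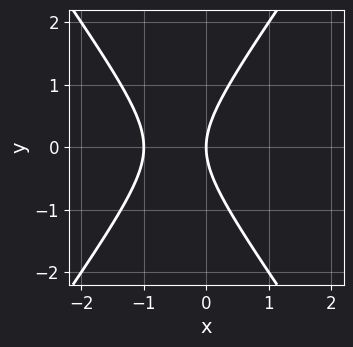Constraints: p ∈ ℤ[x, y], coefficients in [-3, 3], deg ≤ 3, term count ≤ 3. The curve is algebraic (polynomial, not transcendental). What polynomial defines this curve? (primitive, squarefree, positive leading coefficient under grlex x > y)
(a) The degree is 2 — a generic line meets the curve in up to 2 points.
(b) Symmetries: the y ↦ −y reflection is a symmetry, so y appears only in even powers.
(c) From the axis intercepts and sections: it meets the y-axis at y = 0 (among the integer gridlines); the x-axis gridline crossings are at x ∈ {-1, 0}.
(d) Putting this together gives p.

2*x^2 - y^2 + 2*x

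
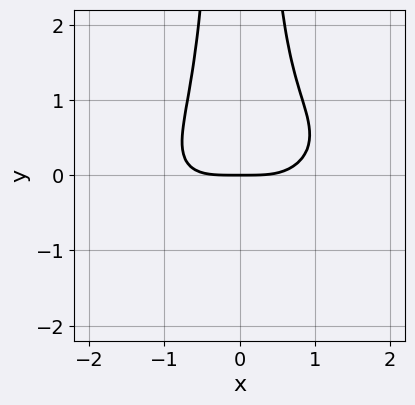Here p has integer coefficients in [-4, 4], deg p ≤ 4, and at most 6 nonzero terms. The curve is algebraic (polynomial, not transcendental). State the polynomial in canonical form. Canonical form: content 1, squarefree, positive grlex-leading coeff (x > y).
x^4 - x^3*y + 3*x^2*y^2 - 2*y

First, deg p = 4.
Then, reading off the gridlines: it meets the x-axis at x = 0 (among the integer gridlines); it crosses the y-axis at the gridline y = 0.
Finally, putting this together gives p.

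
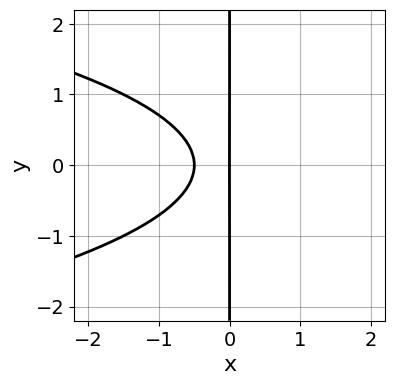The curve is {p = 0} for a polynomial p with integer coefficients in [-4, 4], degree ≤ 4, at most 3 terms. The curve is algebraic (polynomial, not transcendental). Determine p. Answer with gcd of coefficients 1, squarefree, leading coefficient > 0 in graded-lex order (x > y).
2*x*y^2 + 2*x^2 + x

First, degree: a generic line meets the curve in up to 3 points, so deg p = 3.
Next, symmetries: the y ↦ −y reflection is a symmetry, so y appears only in even powers.
Next, from the visible intercepts: it crosses the x-axis at the gridline x = 0; every point of the y-axis in the box is on the curve.
Finally, matching integer coefficients to the picture gives p.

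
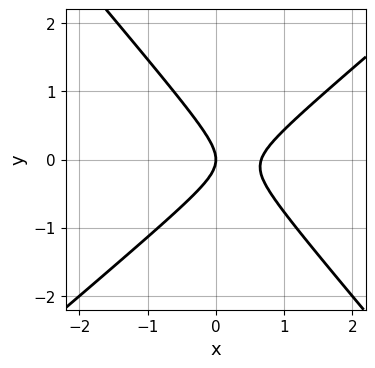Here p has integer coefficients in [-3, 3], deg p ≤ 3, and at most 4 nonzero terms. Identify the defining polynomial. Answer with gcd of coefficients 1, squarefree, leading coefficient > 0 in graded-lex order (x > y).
3*x^2 - x*y - 3*y^2 - 2*x

1. The degree is 2 — a generic line meets the curve in up to 2 points.
2. From the visible intercepts: it crosses the y-axis at the gridline y = 0; one x-axis crossing is at x = 0.
3. These observations pin down the coefficients.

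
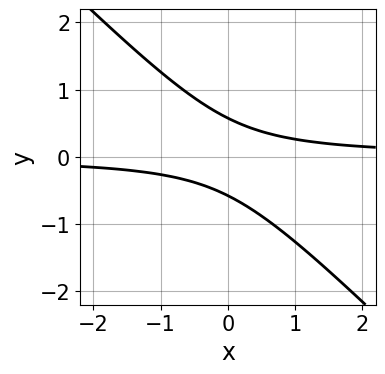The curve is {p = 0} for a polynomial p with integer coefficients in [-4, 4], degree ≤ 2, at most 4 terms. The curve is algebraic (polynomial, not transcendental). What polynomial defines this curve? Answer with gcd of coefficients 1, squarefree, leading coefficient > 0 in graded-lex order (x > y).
First, deg p = 2. No degree-1 curve has this shape.
Next, reading off the gridlines: it misses every integer gridline on the x-axis.
Finally, solving for integer coefficients yields p as stated.

3*x*y + 3*y^2 - 1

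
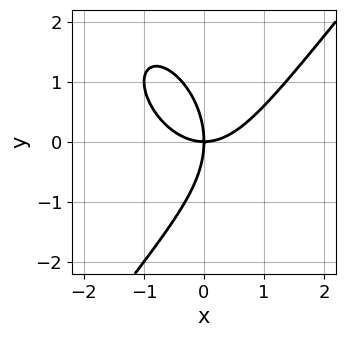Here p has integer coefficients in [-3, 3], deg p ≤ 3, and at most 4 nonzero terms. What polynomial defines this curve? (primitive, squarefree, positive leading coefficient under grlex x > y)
2*x^3 - y^3 - 3*x*y

First, deg p = 3. A generic line meets the curve in up to 3 points.
Then, against the integer gridlines: it crosses the y-axis at the gridline y = 0; one x-axis crossing is at x = 0.
Finally, solving for integer coefficients yields p as stated.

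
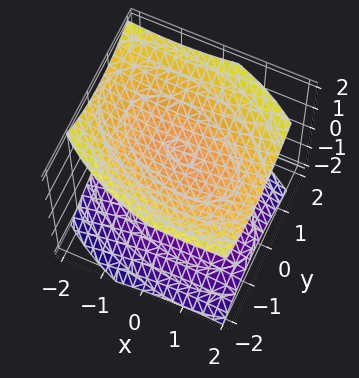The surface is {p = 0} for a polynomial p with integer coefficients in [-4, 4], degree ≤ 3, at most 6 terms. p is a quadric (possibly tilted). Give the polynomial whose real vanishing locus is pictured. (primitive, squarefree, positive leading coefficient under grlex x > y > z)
x^2 + x*y + 2*y^2 - 3*z^2 + 3

(a) I count 2 distinct pieces. They look like related sheets of one shape, so recover p as a whole.
(b) The degree is 2 — a generic line meets the surface in up to 2 points.
(c) Observable constraints: no y-intercept at any integer in the box; no x-intercept at any integer in the box; among the integer gridlines, it crosses the z-axis at z ∈ {-1, 1}.
(d) Matching integer coefficients to the picture gives p.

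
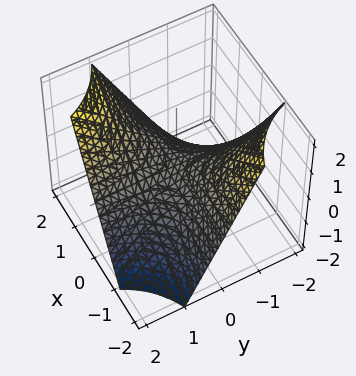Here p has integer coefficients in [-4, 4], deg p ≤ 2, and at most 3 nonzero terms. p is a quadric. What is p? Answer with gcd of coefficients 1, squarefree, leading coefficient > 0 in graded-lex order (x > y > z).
Degree: a saddle surface; a quadric, so deg p = 2.
Observable constraints: every point of the y-axis in the box is on the surface; it meets the z-axis at z = 0 (among the integer gridlines); every point of the x-axis in the box is on the surface.
Fitting integer coefficients to these (and the overall shape) gives p.

x*y - z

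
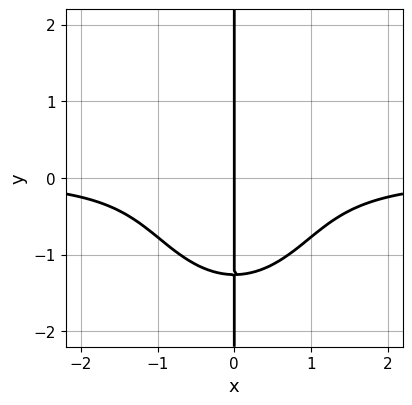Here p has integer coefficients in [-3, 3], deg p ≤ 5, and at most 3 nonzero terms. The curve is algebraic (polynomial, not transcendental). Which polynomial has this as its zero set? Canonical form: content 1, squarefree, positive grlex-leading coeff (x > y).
1. Degree: the shape is more complex than any degree-3 curve, so deg p = 4.
2. Checking where it meets the axes: the visible y-axis segment lies entirely on the curve; it crosses the x-axis at the gridline x = 0.
3. Solving for integer coefficients yields p as stated.

2*x^3*y + x*y^3 + 2*x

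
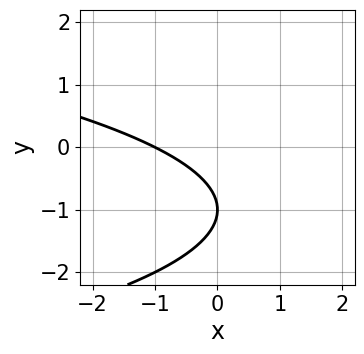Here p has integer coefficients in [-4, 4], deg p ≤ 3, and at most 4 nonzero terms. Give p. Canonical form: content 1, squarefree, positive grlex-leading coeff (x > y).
y^2 + x + 2*y + 1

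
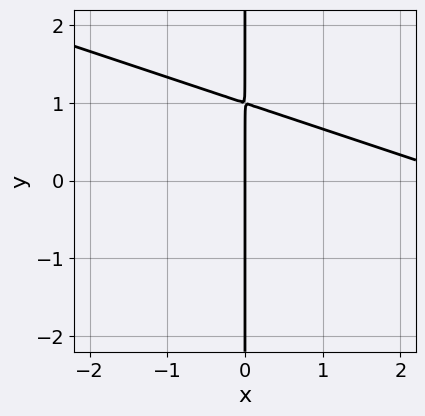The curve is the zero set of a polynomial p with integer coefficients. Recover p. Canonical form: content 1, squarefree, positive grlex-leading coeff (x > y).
(a) deg p = 2. No degree-1 curve has this shape.
(b) Checking where it meets the axes: the visible y-axis segment lies entirely on the curve; it crosses the x-axis at the gridline x = 0.
(c) Matching integer coefficients to the picture gives p.

x^2 + 3*x*y - 3*x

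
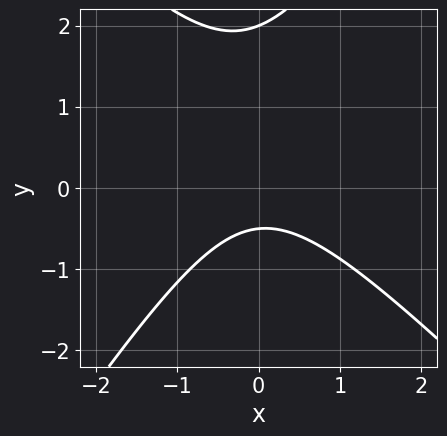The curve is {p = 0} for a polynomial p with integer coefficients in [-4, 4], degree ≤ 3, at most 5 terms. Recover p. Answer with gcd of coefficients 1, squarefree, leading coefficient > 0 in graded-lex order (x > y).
3*x^2 + x*y - 2*y^2 + 3*y + 2

The degree is 2 — no degree-1 curve has this shape.
Observable constraints: it misses every integer gridline on the x-axis; one y-axis crossing is at y = 2.
Assembling these constraints gives the stated polynomial.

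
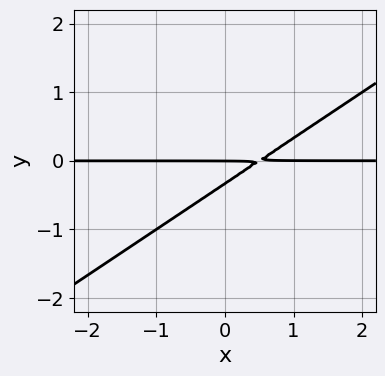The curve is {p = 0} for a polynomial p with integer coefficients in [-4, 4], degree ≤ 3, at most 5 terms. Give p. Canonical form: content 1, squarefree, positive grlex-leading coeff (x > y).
The degree is 2 — a generic line meets the curve in up to 2 points.
Checking where it meets the axes: the visible x-axis segment lies entirely on the curve; one y-axis crossing is at y = 0.
Matching integer coefficients to the picture gives p.

2*x*y - 3*y^2 - y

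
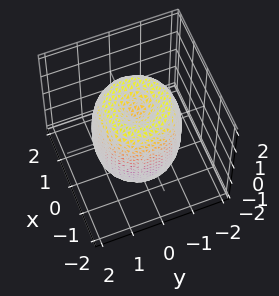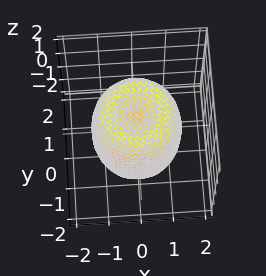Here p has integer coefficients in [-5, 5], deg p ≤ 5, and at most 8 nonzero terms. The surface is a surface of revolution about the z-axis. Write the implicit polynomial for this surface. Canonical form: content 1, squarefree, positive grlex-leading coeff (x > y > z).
2*x^4 + 4*x^2*y^2 + 2*y^4 - 3*x^2 - 3*y^2 + z^2 - 1

First, degree: the shape is more complex than any degree-3 surface, so deg p = 4.
Next, symmetries: rotational symmetry about the z-axis ⇒ p depends on x, y only through x² + y².
Then, from the visible intercepts: the z-axis gridline crossings are at z ∈ {-1, 1}; a circular section at z = 1 has radius between 1 and 2.
Finally, solving for integer coefficients yields p as stated.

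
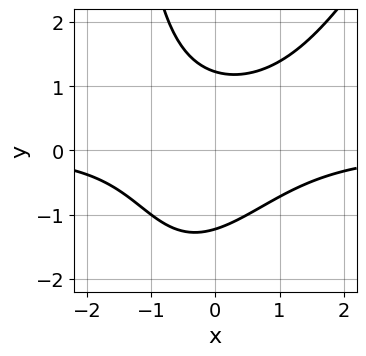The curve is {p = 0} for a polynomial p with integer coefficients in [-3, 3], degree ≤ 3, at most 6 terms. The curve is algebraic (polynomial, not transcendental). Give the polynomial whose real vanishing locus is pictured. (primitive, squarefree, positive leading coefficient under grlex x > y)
2*x^2*y - x*y^2 - 2*y^2 + 3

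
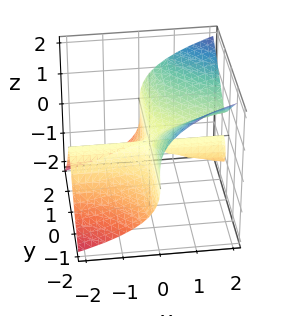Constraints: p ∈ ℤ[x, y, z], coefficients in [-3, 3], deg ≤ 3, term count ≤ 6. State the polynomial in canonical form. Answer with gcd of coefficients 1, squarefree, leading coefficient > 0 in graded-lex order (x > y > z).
3*x*y^2 - y*z^2 - 3*z^3 + x*z

1. There are 2 components. They look like related sheets of one shape, so recover p as a whole.
2. deg p = 3. A generic line meets the surface in up to 3 points.
3. Observable constraints: the visible y-axis segment lies entirely on the surface; it meets the z-axis at z = 0 (among the integer gridlines); every point of the x-axis in the box is on the surface.
4. Solving for integer coefficients yields p as stated.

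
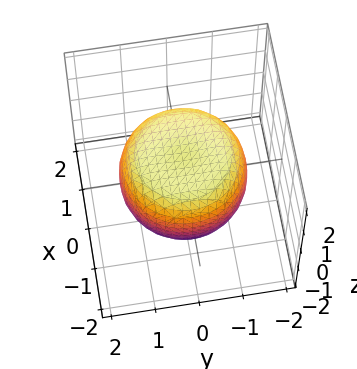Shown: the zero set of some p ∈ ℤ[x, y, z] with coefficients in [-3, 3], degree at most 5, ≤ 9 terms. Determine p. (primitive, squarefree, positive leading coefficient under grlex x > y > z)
x^4 + 2*x^2*y^2 + y^4 - x^2 - y^2 + 2*z^2 - 2

1. The degree is 4 — the shape is more complex than any degree-3 surface.
2. Symmetry: the surface is invariant under rotation about z: p = q(x² + y², z).
3. From the visible intercepts: the z-axis gridline crossings are at z ∈ {-1, 1}; a circular section at z = 0 has radius between 1 and 2.
4. These observations pin down the coefficients.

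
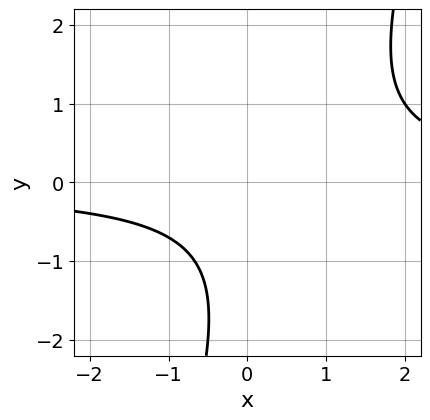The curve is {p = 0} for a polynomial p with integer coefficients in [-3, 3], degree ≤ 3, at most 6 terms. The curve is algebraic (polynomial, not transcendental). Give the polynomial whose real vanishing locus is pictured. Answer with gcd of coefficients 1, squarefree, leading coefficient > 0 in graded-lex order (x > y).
3*x*y - y^2 - 2*y - 3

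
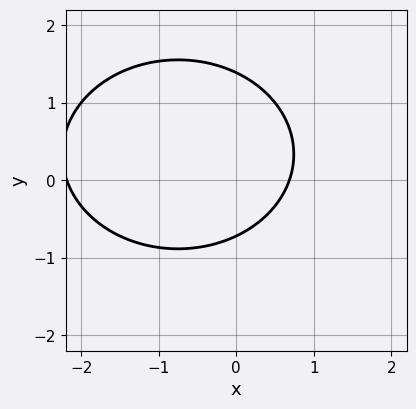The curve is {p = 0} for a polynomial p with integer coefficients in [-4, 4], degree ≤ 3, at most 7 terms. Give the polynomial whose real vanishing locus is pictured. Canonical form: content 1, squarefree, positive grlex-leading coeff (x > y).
1. The degree is 2 — a generic line meets the curve in up to 2 points.
2. The integer polynomial consistent with all of this is the stated p.

2*x^2 + 3*y^2 + 3*x - 2*y - 3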